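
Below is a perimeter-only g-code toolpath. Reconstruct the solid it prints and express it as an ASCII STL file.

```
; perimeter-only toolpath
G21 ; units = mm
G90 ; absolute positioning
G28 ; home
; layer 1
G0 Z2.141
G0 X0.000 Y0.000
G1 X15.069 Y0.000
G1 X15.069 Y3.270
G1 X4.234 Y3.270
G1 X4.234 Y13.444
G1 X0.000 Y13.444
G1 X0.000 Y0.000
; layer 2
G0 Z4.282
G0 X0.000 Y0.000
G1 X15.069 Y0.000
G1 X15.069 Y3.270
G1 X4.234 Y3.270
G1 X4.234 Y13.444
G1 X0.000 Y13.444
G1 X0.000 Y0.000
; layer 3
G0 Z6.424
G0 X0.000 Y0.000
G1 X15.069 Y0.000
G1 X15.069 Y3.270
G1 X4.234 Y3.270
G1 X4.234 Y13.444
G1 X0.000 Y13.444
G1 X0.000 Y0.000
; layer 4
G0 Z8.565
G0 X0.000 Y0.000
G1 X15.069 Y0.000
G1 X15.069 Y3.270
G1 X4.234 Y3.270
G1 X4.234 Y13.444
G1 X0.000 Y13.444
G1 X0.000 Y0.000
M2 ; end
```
solid part
  facet normal 0.0000 0.0000 -1.0000
    outer loop
      vertex 15.069 3.270 0.000
      vertex 15.069 0.000 0.000
      vertex 0.000 0.000 0.000
    endloop
  endfacet
  facet normal 0.0000 0.0000 -1.0000
    outer loop
      vertex 4.234 3.270 0.000
      vertex 15.069 3.270 0.000
      vertex 0.000 0.000 0.000
    endloop
  endfacet
  facet normal 0.0000 0.0000 -1.0000
    outer loop
      vertex 4.234 13.444 0.000
      vertex 4.234 3.270 0.000
      vertex 0.000 0.000 0.000
    endloop
  endfacet
  facet normal 0.0000 0.0000 -1.0000
    outer loop
      vertex 0.000 13.444 0.000
      vertex 4.234 13.444 0.000
      vertex 0.000 0.000 0.000
    endloop
  endfacet
  facet normal 0.0000 0.0000 1.0000
    outer loop
      vertex 0.000 0.000 8.565
      vertex 15.069 0.000 8.565
      vertex 15.069 3.270 8.565
    endloop
  endfacet
  facet normal 0.0000 0.0000 1.0000
    outer loop
      vertex 0.000 0.000 8.565
      vertex 15.069 3.270 8.565
      vertex 4.234 3.270 8.565
    endloop
  endfacet
  facet normal 0.0000 0.0000 1.0000
    outer loop
      vertex 0.000 0.000 8.565
      vertex 4.234 3.270 8.565
      vertex 4.234 13.444 8.565
    endloop
  endfacet
  facet normal 0.0000 0.0000 1.0000
    outer loop
      vertex 0.000 0.000 8.565
      vertex 4.234 13.444 8.565
      vertex 0.000 13.444 8.565
    endloop
  endfacet
  facet normal 0.0000 -1.0000 0.0000
    outer loop
      vertex 0.000 0.000 0.000
      vertex 15.069 0.000 0.000
      vertex 15.069 0.000 8.565
    endloop
  endfacet
  facet normal 0.0000 -1.0000 0.0000
    outer loop
      vertex 0.000 0.000 0.000
      vertex 15.069 0.000 8.565
      vertex 0.000 0.000 8.565
    endloop
  endfacet
  facet normal 1.0000 0.0000 0.0000
    outer loop
      vertex 15.069 0.000 0.000
      vertex 15.069 3.270 0.000
      vertex 15.069 3.270 8.565
    endloop
  endfacet
  facet normal 1.0000 0.0000 0.0000
    outer loop
      vertex 15.069 0.000 0.000
      vertex 15.069 3.270 8.565
      vertex 15.069 0.000 8.565
    endloop
  endfacet
  facet normal 0.0000 1.0000 0.0000
    outer loop
      vertex 15.069 3.270 0.000
      vertex 4.234 3.270 0.000
      vertex 4.234 3.270 8.565
    endloop
  endfacet
  facet normal 0.0000 1.0000 0.0000
    outer loop
      vertex 15.069 3.270 0.000
      vertex 4.234 3.270 8.565
      vertex 15.069 3.270 8.565
    endloop
  endfacet
  facet normal 1.0000 0.0000 0.0000
    outer loop
      vertex 4.234 3.270 0.000
      vertex 4.234 13.444 0.000
      vertex 4.234 13.444 8.565
    endloop
  endfacet
  facet normal 1.0000 0.0000 0.0000
    outer loop
      vertex 4.234 3.270 0.000
      vertex 4.234 13.444 8.565
      vertex 4.234 3.270 8.565
    endloop
  endfacet
  facet normal 0.0000 1.0000 0.0000
    outer loop
      vertex 4.234 13.444 0.000
      vertex 0.000 13.444 0.000
      vertex 0.000 13.444 8.565
    endloop
  endfacet
  facet normal 0.0000 1.0000 0.0000
    outer loop
      vertex 4.234 13.444 0.000
      vertex 0.000 13.444 8.565
      vertex 4.234 13.444 8.565
    endloop
  endfacet
  facet normal -1.0000 0.0000 0.0000
    outer loop
      vertex 0.000 13.444 0.000
      vertex 0.000 0.000 0.000
      vertex 0.000 0.000 8.565
    endloop
  endfacet
  facet normal -1.0000 0.0000 0.0000
    outer loop
      vertex 0.000 13.444 0.000
      vertex 0.000 0.000 8.565
      vertex 0.000 13.444 8.565
    endloop
  endfacet
endsolid part

The G0 Z moves step by Δz≈2.141 mm. Every layer's G1 loop is the same polygon, so the solid is a straight extrusion of it from z=0 to z≈8.56. Closing with flat bottom and top caps and triangulating gives 20 facets — an L-shaped prism: outer 15.1 × 13.4 mm, arm thicknesses ≈ 3.27 mm (horizontal) and 4.23 mm (vertical), extruded 8.56 mm in z.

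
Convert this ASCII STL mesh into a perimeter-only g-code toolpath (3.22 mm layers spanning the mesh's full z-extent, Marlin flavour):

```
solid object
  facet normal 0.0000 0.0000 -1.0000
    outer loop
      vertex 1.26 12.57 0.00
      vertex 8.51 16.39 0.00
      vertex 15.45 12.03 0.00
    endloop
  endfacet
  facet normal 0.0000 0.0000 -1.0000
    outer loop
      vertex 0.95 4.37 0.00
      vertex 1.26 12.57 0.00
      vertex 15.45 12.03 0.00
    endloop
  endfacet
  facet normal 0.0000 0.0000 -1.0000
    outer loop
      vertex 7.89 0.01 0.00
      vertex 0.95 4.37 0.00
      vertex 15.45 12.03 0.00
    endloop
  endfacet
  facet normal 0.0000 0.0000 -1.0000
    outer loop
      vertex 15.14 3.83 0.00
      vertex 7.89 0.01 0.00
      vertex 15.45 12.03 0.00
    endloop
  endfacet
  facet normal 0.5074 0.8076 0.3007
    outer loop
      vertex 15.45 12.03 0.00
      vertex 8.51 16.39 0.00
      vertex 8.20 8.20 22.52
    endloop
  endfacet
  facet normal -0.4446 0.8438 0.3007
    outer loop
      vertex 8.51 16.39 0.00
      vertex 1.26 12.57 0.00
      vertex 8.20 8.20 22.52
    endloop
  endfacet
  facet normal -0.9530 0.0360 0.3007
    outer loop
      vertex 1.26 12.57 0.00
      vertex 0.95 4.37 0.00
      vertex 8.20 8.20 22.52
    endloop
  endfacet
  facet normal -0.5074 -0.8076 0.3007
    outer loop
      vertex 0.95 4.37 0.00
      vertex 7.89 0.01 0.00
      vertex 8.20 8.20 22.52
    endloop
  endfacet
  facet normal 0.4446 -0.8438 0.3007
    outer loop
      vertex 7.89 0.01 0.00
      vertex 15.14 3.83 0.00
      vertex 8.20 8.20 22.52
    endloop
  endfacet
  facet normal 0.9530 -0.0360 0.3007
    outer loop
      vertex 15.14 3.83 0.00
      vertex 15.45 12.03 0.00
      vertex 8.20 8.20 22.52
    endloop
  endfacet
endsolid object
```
; perimeter-only toolpath
G21 ; units = mm
G90 ; absolute positioning
G28 ; home
; layer 1
G0 Z3.22
G0 X14.41 Y11.48
G1 X8.47 Y15.22
G1 X2.25 Y11.95
G1 X1.99 Y4.92
G1 X7.93 Y1.18
G1 X14.15 Y4.45
G1 X14.41 Y11.48
; layer 2
G0 Z6.43
G0 X13.38 Y10.94
G1 X8.42 Y14.05
G1 X3.24 Y11.32
G1 X3.02 Y5.46
G1 X7.98 Y2.35
G1 X13.16 Y5.08
G1 X13.38 Y10.94
; layer 3
G0 Z9.65
G0 X12.34 Y10.39
G1 X8.38 Y12.88
G1 X4.23 Y10.70
G1 X4.06 Y6.01
G1 X8.02 Y3.52
G1 X12.17 Y5.70
G1 X12.34 Y10.39
; layer 4
G0 Z12.87
G0 X11.31 Y9.84
G1 X8.33 Y11.71
G1 X5.23 Y10.07
G1 X5.09 Y6.56
G1 X8.07 Y4.69
G1 X11.17 Y6.33
G1 X11.31 Y9.84
; layer 5
G0 Z16.09
G0 X10.27 Y9.29
G1 X8.29 Y10.54
G1 X6.22 Y9.45
G1 X6.13 Y7.11
G1 X8.11 Y5.86
G1 X10.18 Y6.95
G1 X10.27 Y9.29
; layer 6
G0 Z19.30
G0 X9.24 Y8.75
G1 X8.24 Y9.37
G1 X7.21 Y8.82
G1 X7.16 Y7.65
G1 X8.16 Y7.03
G1 X9.19 Y7.58
G1 X9.24 Y8.75
M2 ; end

The solid is a regular 6-sided pyramid, base circumscribed radius ≈ 8.2 mm, apex at z ≈ 22.5 mm. Slicing at Δz = 3.22 mm — 7 equal slices spanning the solid's height, so layer i sits at z = i·h/7 — gives 6 non-empty perimeters. Each is a 6-segment closed polygon; G0 lifts to the layer z and rapids to the start vertex, then G1 traces the edges. The cross-section shrinks linearly with z (the slice at the apex is degenerate and omitted).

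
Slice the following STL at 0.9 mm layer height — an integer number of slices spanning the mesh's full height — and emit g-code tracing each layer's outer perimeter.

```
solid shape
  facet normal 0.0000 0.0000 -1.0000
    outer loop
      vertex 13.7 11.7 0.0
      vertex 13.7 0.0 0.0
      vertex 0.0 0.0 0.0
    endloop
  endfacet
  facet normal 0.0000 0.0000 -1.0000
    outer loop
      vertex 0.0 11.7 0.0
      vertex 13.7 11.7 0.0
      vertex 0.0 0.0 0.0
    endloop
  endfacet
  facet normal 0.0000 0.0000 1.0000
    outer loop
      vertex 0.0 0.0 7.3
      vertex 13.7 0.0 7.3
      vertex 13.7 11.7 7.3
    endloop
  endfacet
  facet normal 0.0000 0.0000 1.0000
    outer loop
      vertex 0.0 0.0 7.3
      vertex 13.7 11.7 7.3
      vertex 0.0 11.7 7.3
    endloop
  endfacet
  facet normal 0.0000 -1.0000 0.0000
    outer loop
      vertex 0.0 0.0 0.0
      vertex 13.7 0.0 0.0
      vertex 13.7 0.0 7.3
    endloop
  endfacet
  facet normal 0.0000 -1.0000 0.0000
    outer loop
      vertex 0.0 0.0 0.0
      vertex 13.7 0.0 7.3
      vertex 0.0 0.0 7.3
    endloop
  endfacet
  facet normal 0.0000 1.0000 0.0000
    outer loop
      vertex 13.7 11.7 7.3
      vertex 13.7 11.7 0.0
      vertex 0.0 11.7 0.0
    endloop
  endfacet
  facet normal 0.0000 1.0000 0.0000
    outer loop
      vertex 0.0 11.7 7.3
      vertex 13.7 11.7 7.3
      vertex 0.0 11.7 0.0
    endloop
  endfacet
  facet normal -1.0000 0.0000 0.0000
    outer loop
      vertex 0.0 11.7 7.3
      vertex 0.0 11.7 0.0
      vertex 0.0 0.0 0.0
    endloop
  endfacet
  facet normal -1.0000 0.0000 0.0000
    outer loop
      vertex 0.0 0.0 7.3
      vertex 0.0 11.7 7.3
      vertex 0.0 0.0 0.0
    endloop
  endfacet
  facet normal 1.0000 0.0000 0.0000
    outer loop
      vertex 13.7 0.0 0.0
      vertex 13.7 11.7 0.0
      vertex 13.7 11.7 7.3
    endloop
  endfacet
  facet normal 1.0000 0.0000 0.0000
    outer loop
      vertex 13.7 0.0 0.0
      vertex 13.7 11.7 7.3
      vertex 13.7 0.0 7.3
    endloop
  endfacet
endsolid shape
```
; perimeter-only toolpath
G21 ; units = mm
G90 ; absolute positioning
G28 ; home
; layer 1
G0 Z0.9
G0 X0.0 Y0.0
G1 X13.7 Y0.0
G1 X13.7 Y11.7
G1 X0.0 Y11.7
G1 X0.0 Y0.0
; layer 2
G0 Z1.8
G0 X0.0 Y0.0
G1 X13.7 Y0.0
G1 X13.7 Y11.7
G1 X0.0 Y11.7
G1 X0.0 Y0.0
; layer 3
G0 Z2.7
G0 X0.0 Y0.0
G1 X13.7 Y0.0
G1 X13.7 Y11.7
G1 X0.0 Y11.7
G1 X0.0 Y0.0
; layer 4
G0 Z3.6
G0 X0.0 Y0.0
G1 X13.7 Y0.0
G1 X13.7 Y11.7
G1 X0.0 Y11.7
G1 X0.0 Y0.0
; layer 5
G0 Z4.6
G0 X0.0 Y0.0
G1 X13.7 Y0.0
G1 X13.7 Y11.7
G1 X0.0 Y11.7
G1 X0.0 Y0.0
; layer 6
G0 Z5.5
G0 X0.0 Y0.0
G1 X13.7 Y0.0
G1 X13.7 Y11.7
G1 X0.0 Y11.7
G1 X0.0 Y0.0
; layer 7
G0 Z6.4
G0 X0.0 Y0.0
G1 X13.7 Y0.0
G1 X13.7 Y11.7
G1 X0.0 Y11.7
G1 X0.0 Y0.0
; layer 8
G0 Z7.3
G0 X0.0 Y0.0
G1 X13.7 Y0.0
G1 X13.7 Y11.7
G1 X0.0 Y11.7
G1 X0.0 Y0.0
M2 ; end

The solid is a rectangular box, roughly 13.7 × 11.7 mm footprint and 7.3 mm tall. Slicing at Δz = 0.9 mm — 8 equal slices spanning the solid's height, so layer i sits at z = i·h/8 — gives 8 non-empty perimeters. Each is a 4-segment closed polygon; G0 lifts to the layer z and rapids to the start vertex, then G1 traces the edges.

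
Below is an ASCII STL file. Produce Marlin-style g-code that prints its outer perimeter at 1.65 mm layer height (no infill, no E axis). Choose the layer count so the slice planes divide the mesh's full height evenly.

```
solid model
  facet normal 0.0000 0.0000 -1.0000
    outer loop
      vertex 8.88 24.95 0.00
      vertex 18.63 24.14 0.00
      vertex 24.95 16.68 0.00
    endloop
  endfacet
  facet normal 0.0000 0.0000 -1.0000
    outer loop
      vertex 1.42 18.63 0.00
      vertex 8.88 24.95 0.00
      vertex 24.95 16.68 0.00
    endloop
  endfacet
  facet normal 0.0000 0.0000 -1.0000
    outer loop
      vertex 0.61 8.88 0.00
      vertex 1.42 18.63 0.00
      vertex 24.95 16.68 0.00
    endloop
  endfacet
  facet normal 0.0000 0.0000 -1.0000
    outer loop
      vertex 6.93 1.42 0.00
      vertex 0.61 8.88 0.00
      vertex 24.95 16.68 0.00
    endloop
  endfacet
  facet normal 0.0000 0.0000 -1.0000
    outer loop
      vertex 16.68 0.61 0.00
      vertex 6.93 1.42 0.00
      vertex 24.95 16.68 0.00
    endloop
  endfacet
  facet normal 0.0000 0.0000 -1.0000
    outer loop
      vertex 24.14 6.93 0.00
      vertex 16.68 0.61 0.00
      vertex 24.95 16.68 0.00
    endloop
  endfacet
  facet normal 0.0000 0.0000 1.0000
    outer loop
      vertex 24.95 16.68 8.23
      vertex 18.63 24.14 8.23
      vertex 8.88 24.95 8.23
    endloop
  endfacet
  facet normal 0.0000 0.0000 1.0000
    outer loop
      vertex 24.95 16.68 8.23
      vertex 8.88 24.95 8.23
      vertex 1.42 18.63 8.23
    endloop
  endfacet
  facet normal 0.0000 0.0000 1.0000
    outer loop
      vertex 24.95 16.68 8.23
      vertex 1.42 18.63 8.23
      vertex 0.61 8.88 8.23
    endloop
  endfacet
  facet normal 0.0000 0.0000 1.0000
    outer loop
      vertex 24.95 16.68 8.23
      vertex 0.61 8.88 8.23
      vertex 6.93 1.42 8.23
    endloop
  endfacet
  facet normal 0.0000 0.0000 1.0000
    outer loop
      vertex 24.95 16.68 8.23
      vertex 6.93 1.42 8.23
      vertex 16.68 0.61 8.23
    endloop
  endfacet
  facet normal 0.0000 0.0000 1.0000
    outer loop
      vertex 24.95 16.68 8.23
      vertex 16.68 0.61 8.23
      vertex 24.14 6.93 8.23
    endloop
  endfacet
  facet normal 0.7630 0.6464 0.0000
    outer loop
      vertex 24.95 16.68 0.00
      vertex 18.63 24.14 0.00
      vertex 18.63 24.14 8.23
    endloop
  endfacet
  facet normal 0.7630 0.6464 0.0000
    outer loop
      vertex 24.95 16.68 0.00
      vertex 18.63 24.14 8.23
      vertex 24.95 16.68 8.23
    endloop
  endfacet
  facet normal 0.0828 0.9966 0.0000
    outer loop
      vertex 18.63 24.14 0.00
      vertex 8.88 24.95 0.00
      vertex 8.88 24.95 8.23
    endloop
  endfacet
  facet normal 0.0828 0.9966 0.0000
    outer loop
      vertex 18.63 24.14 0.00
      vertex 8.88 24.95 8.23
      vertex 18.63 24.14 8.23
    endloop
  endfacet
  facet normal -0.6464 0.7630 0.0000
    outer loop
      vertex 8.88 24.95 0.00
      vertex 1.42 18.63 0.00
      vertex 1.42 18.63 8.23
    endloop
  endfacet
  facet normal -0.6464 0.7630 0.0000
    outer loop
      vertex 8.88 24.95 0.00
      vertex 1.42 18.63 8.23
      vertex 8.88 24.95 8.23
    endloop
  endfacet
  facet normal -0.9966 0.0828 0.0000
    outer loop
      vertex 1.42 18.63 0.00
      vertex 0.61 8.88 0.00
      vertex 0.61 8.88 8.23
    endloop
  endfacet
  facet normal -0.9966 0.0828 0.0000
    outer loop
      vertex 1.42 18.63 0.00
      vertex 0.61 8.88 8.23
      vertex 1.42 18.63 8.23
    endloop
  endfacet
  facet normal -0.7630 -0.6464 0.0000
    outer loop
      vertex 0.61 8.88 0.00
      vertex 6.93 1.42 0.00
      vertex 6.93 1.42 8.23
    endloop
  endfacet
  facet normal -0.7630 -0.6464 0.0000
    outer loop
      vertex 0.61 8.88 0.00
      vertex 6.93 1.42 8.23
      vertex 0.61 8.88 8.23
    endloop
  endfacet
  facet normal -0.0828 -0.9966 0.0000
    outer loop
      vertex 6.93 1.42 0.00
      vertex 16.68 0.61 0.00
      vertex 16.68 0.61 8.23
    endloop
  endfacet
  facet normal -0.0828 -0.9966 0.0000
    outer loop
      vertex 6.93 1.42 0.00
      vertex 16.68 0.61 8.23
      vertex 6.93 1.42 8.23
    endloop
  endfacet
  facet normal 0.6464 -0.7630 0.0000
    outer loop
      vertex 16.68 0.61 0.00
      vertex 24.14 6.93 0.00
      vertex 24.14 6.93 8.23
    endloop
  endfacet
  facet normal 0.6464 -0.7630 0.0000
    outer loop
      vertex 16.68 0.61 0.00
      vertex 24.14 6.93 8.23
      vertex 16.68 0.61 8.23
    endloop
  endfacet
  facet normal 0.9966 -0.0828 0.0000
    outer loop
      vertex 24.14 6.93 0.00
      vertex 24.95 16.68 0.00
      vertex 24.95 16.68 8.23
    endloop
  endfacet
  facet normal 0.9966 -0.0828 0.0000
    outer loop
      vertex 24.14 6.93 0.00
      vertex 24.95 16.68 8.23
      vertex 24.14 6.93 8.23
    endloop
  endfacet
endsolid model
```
; perimeter-only toolpath
G21 ; units = mm
G90 ; absolute positioning
G28 ; home
; layer 1
G0 Z1.65
G0 X24.95 Y16.68
G1 X18.63 Y24.14
G1 X8.88 Y24.95
G1 X1.42 Y18.63
G1 X0.61 Y8.88
G1 X6.93 Y1.42
G1 X16.68 Y0.61
G1 X24.14 Y6.93
G1 X24.95 Y16.68
; layer 2
G0 Z3.29
G0 X24.95 Y16.68
G1 X18.63 Y24.14
G1 X8.88 Y24.95
G1 X1.42 Y18.63
G1 X0.61 Y8.88
G1 X6.93 Y1.42
G1 X16.68 Y0.61
G1 X24.14 Y6.93
G1 X24.95 Y16.68
; layer 3
G0 Z4.94
G0 X24.95 Y16.68
G1 X18.63 Y24.14
G1 X8.88 Y24.95
G1 X1.42 Y18.63
G1 X0.61 Y8.88
G1 X6.93 Y1.42
G1 X16.68 Y0.61
G1 X24.14 Y6.93
G1 X24.95 Y16.68
; layer 4
G0 Z6.58
G0 X24.95 Y16.68
G1 X18.63 Y24.14
G1 X8.88 Y24.95
G1 X1.42 Y18.63
G1 X0.61 Y8.88
G1 X6.93 Y1.42
G1 X16.68 Y0.61
G1 X24.14 Y6.93
G1 X24.95 Y16.68
; layer 5
G0 Z8.23
G0 X24.95 Y16.68
G1 X18.63 Y24.14
G1 X8.88 Y24.95
G1 X1.42 Y18.63
G1 X0.61 Y8.88
G1 X6.93 Y1.42
G1 X16.68 Y0.61
G1 X24.14 Y6.93
G1 X24.95 Y16.68
M2 ; end

The solid is a regular 8-sided prism (a cylinder approximated with 8 flat sides), circumscribed radius ≈ 12.8 mm, height ≈ 8.23 mm. Slicing at Δz = 1.65 mm — 5 equal slices spanning the solid's height, so layer i sits at z = i·h/5 — gives 5 non-empty perimeters. Each is a 8-segment closed polygon; G0 lifts to the layer z and rapids to the start vertex, then G1 traces the edges.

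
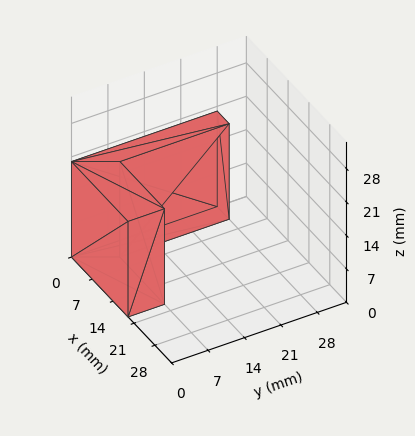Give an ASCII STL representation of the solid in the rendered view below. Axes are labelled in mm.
Reading the render: the shape is an L-shaped prism: outer 19 × 28 mm, arm thicknesses ≈ 7 mm (horizontal) and 4 mm (vertical), extruded 20 mm in z (dimensions read to the nearest mm from the axis ticks). For the STL, each face is triangulated and given an outward normal.

solid part
  facet normal 0.0000 0.0000 -1.0000
    outer loop
      vertex 19.0 7.0 0.0
      vertex 19.0 0.0 0.0
      vertex 0.0 0.0 0.0
    endloop
  endfacet
  facet normal 0.0000 0.0000 -1.0000
    outer loop
      vertex 4.0 7.0 0.0
      vertex 19.0 7.0 0.0
      vertex 0.0 0.0 0.0
    endloop
  endfacet
  facet normal 0.0000 0.0000 -1.0000
    outer loop
      vertex 4.0 28.0 0.0
      vertex 4.0 7.0 0.0
      vertex 0.0 0.0 0.0
    endloop
  endfacet
  facet normal 0.0000 0.0000 -1.0000
    outer loop
      vertex 0.0 28.0 0.0
      vertex 4.0 28.0 0.0
      vertex 0.0 0.0 0.0
    endloop
  endfacet
  facet normal 0.0000 0.0000 1.0000
    outer loop
      vertex 0.0 0.0 20.0
      vertex 19.0 0.0 20.0
      vertex 19.0 7.0 20.0
    endloop
  endfacet
  facet normal 0.0000 0.0000 1.0000
    outer loop
      vertex 0.0 0.0 20.0
      vertex 19.0 7.0 20.0
      vertex 4.0 7.0 20.0
    endloop
  endfacet
  facet normal 0.0000 0.0000 1.0000
    outer loop
      vertex 0.0 0.0 20.0
      vertex 4.0 7.0 20.0
      vertex 4.0 28.0 20.0
    endloop
  endfacet
  facet normal 0.0000 0.0000 1.0000
    outer loop
      vertex 0.0 0.0 20.0
      vertex 4.0 28.0 20.0
      vertex 0.0 28.0 20.0
    endloop
  endfacet
  facet normal 0.0000 -1.0000 0.0000
    outer loop
      vertex 0.0 0.0 0.0
      vertex 19.0 0.0 0.0
      vertex 19.0 0.0 20.0
    endloop
  endfacet
  facet normal 0.0000 -1.0000 0.0000
    outer loop
      vertex 0.0 0.0 0.0
      vertex 19.0 0.0 20.0
      vertex 0.0 0.0 20.0
    endloop
  endfacet
  facet normal 1.0000 0.0000 0.0000
    outer loop
      vertex 19.0 0.0 0.0
      vertex 19.0 7.0 0.0
      vertex 19.0 7.0 20.0
    endloop
  endfacet
  facet normal 1.0000 0.0000 0.0000
    outer loop
      vertex 19.0 0.0 0.0
      vertex 19.0 7.0 20.0
      vertex 19.0 0.0 20.0
    endloop
  endfacet
  facet normal 0.0000 1.0000 0.0000
    outer loop
      vertex 19.0 7.0 0.0
      vertex 4.0 7.0 0.0
      vertex 4.0 7.0 20.0
    endloop
  endfacet
  facet normal 0.0000 1.0000 0.0000
    outer loop
      vertex 19.0 7.0 0.0
      vertex 4.0 7.0 20.0
      vertex 19.0 7.0 20.0
    endloop
  endfacet
  facet normal 1.0000 0.0000 0.0000
    outer loop
      vertex 4.0 7.0 0.0
      vertex 4.0 28.0 0.0
      vertex 4.0 28.0 20.0
    endloop
  endfacet
  facet normal 1.0000 0.0000 0.0000
    outer loop
      vertex 4.0 7.0 0.0
      vertex 4.0 28.0 20.0
      vertex 4.0 7.0 20.0
    endloop
  endfacet
  facet normal 0.0000 1.0000 0.0000
    outer loop
      vertex 4.0 28.0 0.0
      vertex 0.0 28.0 0.0
      vertex 0.0 28.0 20.0
    endloop
  endfacet
  facet normal 0.0000 1.0000 0.0000
    outer loop
      vertex 4.0 28.0 0.0
      vertex 0.0 28.0 20.0
      vertex 4.0 28.0 20.0
    endloop
  endfacet
  facet normal -1.0000 0.0000 0.0000
    outer loop
      vertex 0.0 28.0 0.0
      vertex 0.0 0.0 0.0
      vertex 0.0 0.0 20.0
    endloop
  endfacet
  facet normal -1.0000 0.0000 0.0000
    outer loop
      vertex 0.0 28.0 0.0
      vertex 0.0 0.0 20.0
      vertex 0.0 28.0 20.0
    endloop
  endfacet
endsolid part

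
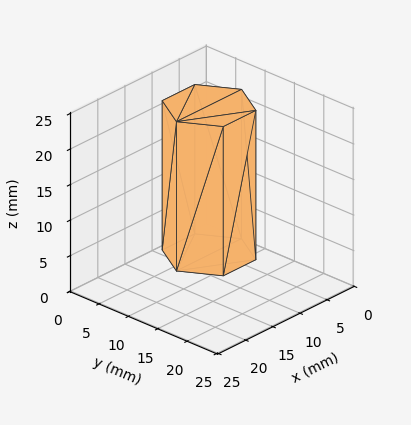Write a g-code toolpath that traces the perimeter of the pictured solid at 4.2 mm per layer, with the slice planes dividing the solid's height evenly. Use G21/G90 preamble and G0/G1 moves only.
Reading the render: the shape is a regular 6-sided prism (a cylinder approximated with 6 flat sides), circumscribed radius ≈ 6 mm, height ≈ 21 mm (dimensions read to the nearest mm from the axis ticks). For the g-code, the solid's height is divided into equal slices at the stated Δz and each level perimeter traced with G1 moves after a G0 lift.

; perimeter-only toolpath
G21 ; units = mm
G90 ; absolute positioning
G28 ; home
; layer 1
G0 Z4.2
G0 X12.0 Y6.0
G1 X9.0 Y11.2
G1 X3.0 Y11.2
G1 X0.0 Y6.0
G1 X3.0 Y0.8
G1 X9.0 Y0.8
G1 X12.0 Y6.0
; layer 2
G0 Z8.4
G0 X12.0 Y6.0
G1 X9.0 Y11.2
G1 X3.0 Y11.2
G1 X0.0 Y6.0
G1 X3.0 Y0.8
G1 X9.0 Y0.8
G1 X12.0 Y6.0
; layer 3
G0 Z12.6
G0 X12.0 Y6.0
G1 X9.0 Y11.2
G1 X3.0 Y11.2
G1 X0.0 Y6.0
G1 X3.0 Y0.8
G1 X9.0 Y0.8
G1 X12.0 Y6.0
; layer 4
G0 Z16.8
G0 X12.0 Y6.0
G1 X9.0 Y11.2
G1 X3.0 Y11.2
G1 X0.0 Y6.0
G1 X3.0 Y0.8
G1 X9.0 Y0.8
G1 X12.0 Y6.0
; layer 5
G0 Z21.0
G0 X12.0 Y6.0
G1 X9.0 Y11.2
G1 X3.0 Y11.2
G1 X0.0 Y6.0
G1 X3.0 Y0.8
G1 X9.0 Y0.8
G1 X12.0 Y6.0
M2 ; end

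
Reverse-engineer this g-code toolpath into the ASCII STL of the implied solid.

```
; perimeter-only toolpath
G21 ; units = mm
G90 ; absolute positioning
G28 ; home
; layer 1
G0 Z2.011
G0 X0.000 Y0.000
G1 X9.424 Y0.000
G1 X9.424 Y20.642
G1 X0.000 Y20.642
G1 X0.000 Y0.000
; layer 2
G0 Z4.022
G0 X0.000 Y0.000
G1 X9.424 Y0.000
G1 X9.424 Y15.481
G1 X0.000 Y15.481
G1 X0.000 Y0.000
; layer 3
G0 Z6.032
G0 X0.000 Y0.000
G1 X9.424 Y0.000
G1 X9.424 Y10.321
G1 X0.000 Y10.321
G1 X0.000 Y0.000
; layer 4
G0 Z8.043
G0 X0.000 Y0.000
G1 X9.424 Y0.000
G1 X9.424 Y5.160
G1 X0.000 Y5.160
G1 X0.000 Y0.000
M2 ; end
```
solid part
  facet normal 0.0000 0.0000 -1.0000
    outer loop
      vertex 9.424 25.802 0.000
      vertex 9.424 0.000 0.000
      vertex 0.000 0.000 0.000
    endloop
  endfacet
  facet normal 0.0000 0.0000 -1.0000
    outer loop
      vertex 0.000 25.802 0.000
      vertex 9.424 25.802 0.000
      vertex 0.000 0.000 0.000
    endloop
  endfacet
  facet normal 0.0000 -1.0000 0.0000
    outer loop
      vertex 0.000 0.000 0.000
      vertex 9.424 0.000 0.000
      vertex 9.424 0.000 10.054
    endloop
  endfacet
  facet normal 0.0000 -1.0000 0.0000
    outer loop
      vertex 0.000 0.000 0.000
      vertex 9.424 0.000 10.054
      vertex 0.000 0.000 10.054
    endloop
  endfacet
  facet normal 0.0000 0.3631 0.9318
    outer loop
      vertex 0.000 0.000 10.054
      vertex 9.424 0.000 10.054
      vertex 9.424 25.802 0.000
    endloop
  endfacet
  facet normal 0.0000 0.3631 0.9318
    outer loop
      vertex 0.000 0.000 10.054
      vertex 9.424 25.802 0.000
      vertex 0.000 25.802 0.000
    endloop
  endfacet
  facet normal -1.0000 0.0000 0.0000
    outer loop
      vertex 0.000 0.000 10.054
      vertex 0.000 25.802 0.000
      vertex 0.000 0.000 0.000
    endloop
  endfacet
  facet normal 1.0000 0.0000 0.0000
    outer loop
      vertex 9.424 0.000 0.000
      vertex 9.424 25.802 0.000
      vertex 9.424 0.000 10.054
    endloop
  endfacet
endsolid part

The G0 Z moves step by Δz≈2.011 mm. The G1 loops shrink linearly with z, so the solid tapers from its base footprint up to z≈10.1. Closing with a flat bottom cap and the tapered top and triangulating gives 8 facets — a wedge (ramp): 9.42 × 25.8 mm base, rising to 10.1 mm along the y=0 edge and sloping linearly to z=0 at y=25.8.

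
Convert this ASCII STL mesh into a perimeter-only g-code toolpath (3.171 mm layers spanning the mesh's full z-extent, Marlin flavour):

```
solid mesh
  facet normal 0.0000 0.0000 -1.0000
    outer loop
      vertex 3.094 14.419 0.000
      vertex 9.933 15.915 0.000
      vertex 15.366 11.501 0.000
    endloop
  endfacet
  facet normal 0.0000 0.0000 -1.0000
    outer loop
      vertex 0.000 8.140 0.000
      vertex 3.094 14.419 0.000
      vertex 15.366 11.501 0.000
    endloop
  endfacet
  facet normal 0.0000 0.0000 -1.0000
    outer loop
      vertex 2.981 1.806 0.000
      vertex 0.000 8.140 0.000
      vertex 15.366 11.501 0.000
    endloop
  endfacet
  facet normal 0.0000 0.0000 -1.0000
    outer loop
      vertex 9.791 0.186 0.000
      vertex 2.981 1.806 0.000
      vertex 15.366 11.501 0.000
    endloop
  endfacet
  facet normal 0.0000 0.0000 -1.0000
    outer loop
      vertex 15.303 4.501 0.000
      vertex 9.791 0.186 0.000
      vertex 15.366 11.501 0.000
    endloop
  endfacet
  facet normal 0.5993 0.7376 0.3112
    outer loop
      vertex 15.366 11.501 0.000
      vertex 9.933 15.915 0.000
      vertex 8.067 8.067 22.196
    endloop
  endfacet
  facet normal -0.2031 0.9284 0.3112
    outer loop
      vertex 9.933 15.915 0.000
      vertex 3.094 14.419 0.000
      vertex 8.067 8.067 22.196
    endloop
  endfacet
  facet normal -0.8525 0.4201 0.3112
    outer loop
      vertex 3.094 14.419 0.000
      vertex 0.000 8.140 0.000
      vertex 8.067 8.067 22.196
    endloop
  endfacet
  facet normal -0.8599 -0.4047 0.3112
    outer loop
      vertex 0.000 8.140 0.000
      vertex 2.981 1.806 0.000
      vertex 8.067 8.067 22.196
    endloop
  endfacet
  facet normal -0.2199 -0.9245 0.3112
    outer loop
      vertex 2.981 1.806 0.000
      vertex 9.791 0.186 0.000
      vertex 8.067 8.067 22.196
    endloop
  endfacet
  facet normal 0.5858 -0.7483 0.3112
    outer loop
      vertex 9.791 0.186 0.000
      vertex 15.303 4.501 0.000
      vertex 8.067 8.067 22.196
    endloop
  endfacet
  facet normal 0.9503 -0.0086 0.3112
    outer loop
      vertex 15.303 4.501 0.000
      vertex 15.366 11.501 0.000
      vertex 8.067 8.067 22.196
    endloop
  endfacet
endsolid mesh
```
; perimeter-only toolpath
G21 ; units = mm
G90 ; absolute positioning
G28 ; home
; layer 1
G0 Z3.171
G0 X14.323 Y11.010
G1 X9.666 Y14.794
G1 X3.804 Y13.512
G1 X1.152 Y8.130
G1 X3.708 Y2.700
G1 X9.545 Y1.312
G1 X14.269 Y5.010
G1 X14.323 Y11.010
; layer 2
G0 Z6.342
G0 X13.281 Y10.520
G1 X9.400 Y13.673
G1 X4.515 Y12.604
G1 X2.305 Y8.119
G1 X4.434 Y3.595
G1 X9.298 Y2.438
G1 X13.236 Y5.520
G1 X13.281 Y10.520
; layer 3
G0 Z9.513
G0 X12.238 Y10.029
G1 X9.133 Y12.552
G1 X5.225 Y11.697
G1 X3.457 Y8.109
G1 X5.161 Y4.489
G1 X9.052 Y3.564
G1 X12.202 Y6.029
G1 X12.238 Y10.029
; layer 4
G0 Z12.683
G0 X11.195 Y9.539
G1 X8.867 Y11.430
G1 X5.936 Y10.789
G1 X4.610 Y8.098
G1 X5.887 Y5.384
G1 X8.806 Y4.689
G1 X11.168 Y6.539
G1 X11.195 Y9.539
; layer 5
G0 Z15.854
G0 X10.152 Y9.048
G1 X8.600 Y10.309
G1 X6.646 Y9.882
G1 X5.762 Y8.088
G1 X6.614 Y6.278
G1 X8.560 Y5.815
G1 X10.134 Y7.048
G1 X10.152 Y9.048
; layer 6
G0 Z19.025
G0 X9.110 Y8.558
G1 X8.334 Y9.188
G1 X7.357 Y8.974
G1 X6.915 Y8.077
G1 X7.340 Y7.173
G1 X8.313 Y6.941
G1 X9.101 Y7.558
G1 X9.110 Y8.558
M2 ; end

The solid is a regular 7-sided pyramid, base circumscribed radius ≈ 8.07 mm, apex at z ≈ 22.2 mm. Slicing at Δz = 3.171 mm — 7 equal slices spanning the solid's height, so layer i sits at z = i·h/7 — gives 6 non-empty perimeters. Each is a 7-segment closed polygon; G0 lifts to the layer z and rapids to the start vertex, then G1 traces the edges. The cross-section shrinks linearly with z (the slice at the apex is degenerate and omitted).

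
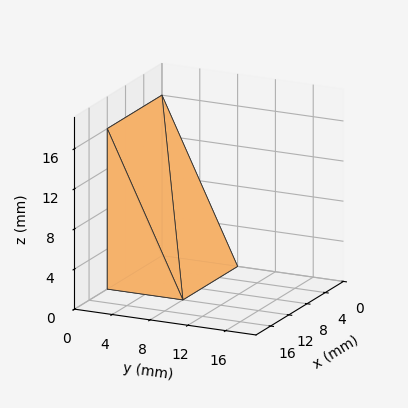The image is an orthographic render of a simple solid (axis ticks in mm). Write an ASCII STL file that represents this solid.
Reading the render: the shape is a wedge (ramp): 12 × 8 mm base, rising to 16 mm along the y=0 edge and sloping linearly to z=0 at y=8 (dimensions read to the nearest mm from the axis ticks). For the STL, each face is triangulated and given an outward normal.

solid part
  facet normal 0.0000 0.0000 -1.0000
    outer loop
      vertex 12.00 8.00 0.00
      vertex 12.00 0.00 0.00
      vertex 0.00 0.00 0.00
    endloop
  endfacet
  facet normal 0.0000 0.0000 -1.0000
    outer loop
      vertex 0.00 8.00 0.00
      vertex 12.00 8.00 0.00
      vertex 0.00 0.00 0.00
    endloop
  endfacet
  facet normal 0.0000 -1.0000 0.0000
    outer loop
      vertex 0.00 0.00 0.00
      vertex 12.00 0.00 0.00
      vertex 12.00 0.00 16.00
    endloop
  endfacet
  facet normal 0.0000 -1.0000 0.0000
    outer loop
      vertex 0.00 0.00 0.00
      vertex 12.00 0.00 16.00
      vertex 0.00 0.00 16.00
    endloop
  endfacet
  facet normal 0.0000 0.8944 0.4472
    outer loop
      vertex 0.00 0.00 16.00
      vertex 12.00 0.00 16.00
      vertex 12.00 8.00 0.00
    endloop
  endfacet
  facet normal 0.0000 0.8944 0.4472
    outer loop
      vertex 0.00 0.00 16.00
      vertex 12.00 8.00 0.00
      vertex 0.00 8.00 0.00
    endloop
  endfacet
  facet normal -1.0000 0.0000 0.0000
    outer loop
      vertex 0.00 0.00 16.00
      vertex 0.00 8.00 0.00
      vertex 0.00 0.00 0.00
    endloop
  endfacet
  facet normal 1.0000 0.0000 0.0000
    outer loop
      vertex 12.00 0.00 0.00
      vertex 12.00 8.00 0.00
      vertex 12.00 0.00 16.00
    endloop
  endfacet
endsolid part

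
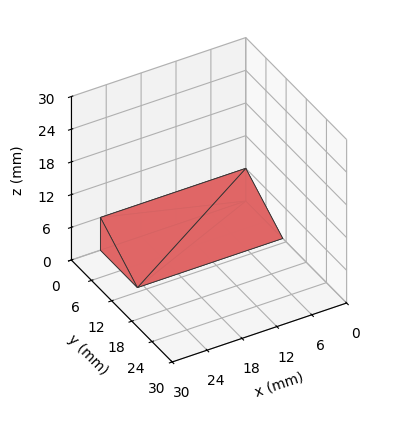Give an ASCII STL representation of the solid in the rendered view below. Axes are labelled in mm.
Reading the render: the shape is a wedge (ramp): 25 × 11 mm base, rising to 6 mm along the y=0 edge and sloping linearly to z=0 at y=11 (dimensions read to the nearest mm from the axis ticks). For the STL, each face is triangulated and given an outward normal.

solid part
  facet normal 0.0000 0.0000 -1.0000
    outer loop
      vertex 25.0 11.0 0.0
      vertex 25.0 0.0 0.0
      vertex 0.0 0.0 0.0
    endloop
  endfacet
  facet normal 0.0000 0.0000 -1.0000
    outer loop
      vertex 0.0 11.0 0.0
      vertex 25.0 11.0 0.0
      vertex 0.0 0.0 0.0
    endloop
  endfacet
  facet normal 0.0000 -1.0000 0.0000
    outer loop
      vertex 0.0 0.0 0.0
      vertex 25.0 0.0 0.0
      vertex 25.0 0.0 6.0
    endloop
  endfacet
  facet normal 0.0000 -1.0000 0.0000
    outer loop
      vertex 0.0 0.0 0.0
      vertex 25.0 0.0 6.0
      vertex 0.0 0.0 6.0
    endloop
  endfacet
  facet normal 0.0000 0.4789 0.8779
    outer loop
      vertex 0.0 0.0 6.0
      vertex 25.0 0.0 6.0
      vertex 25.0 11.0 0.0
    endloop
  endfacet
  facet normal 0.0000 0.4789 0.8779
    outer loop
      vertex 0.0 0.0 6.0
      vertex 25.0 11.0 0.0
      vertex 0.0 11.0 0.0
    endloop
  endfacet
  facet normal -1.0000 0.0000 0.0000
    outer loop
      vertex 0.0 0.0 6.0
      vertex 0.0 11.0 0.0
      vertex 0.0 0.0 0.0
    endloop
  endfacet
  facet normal 1.0000 0.0000 0.0000
    outer loop
      vertex 25.0 0.0 0.0
      vertex 25.0 11.0 0.0
      vertex 25.0 0.0 6.0
    endloop
  endfacet
endsolid part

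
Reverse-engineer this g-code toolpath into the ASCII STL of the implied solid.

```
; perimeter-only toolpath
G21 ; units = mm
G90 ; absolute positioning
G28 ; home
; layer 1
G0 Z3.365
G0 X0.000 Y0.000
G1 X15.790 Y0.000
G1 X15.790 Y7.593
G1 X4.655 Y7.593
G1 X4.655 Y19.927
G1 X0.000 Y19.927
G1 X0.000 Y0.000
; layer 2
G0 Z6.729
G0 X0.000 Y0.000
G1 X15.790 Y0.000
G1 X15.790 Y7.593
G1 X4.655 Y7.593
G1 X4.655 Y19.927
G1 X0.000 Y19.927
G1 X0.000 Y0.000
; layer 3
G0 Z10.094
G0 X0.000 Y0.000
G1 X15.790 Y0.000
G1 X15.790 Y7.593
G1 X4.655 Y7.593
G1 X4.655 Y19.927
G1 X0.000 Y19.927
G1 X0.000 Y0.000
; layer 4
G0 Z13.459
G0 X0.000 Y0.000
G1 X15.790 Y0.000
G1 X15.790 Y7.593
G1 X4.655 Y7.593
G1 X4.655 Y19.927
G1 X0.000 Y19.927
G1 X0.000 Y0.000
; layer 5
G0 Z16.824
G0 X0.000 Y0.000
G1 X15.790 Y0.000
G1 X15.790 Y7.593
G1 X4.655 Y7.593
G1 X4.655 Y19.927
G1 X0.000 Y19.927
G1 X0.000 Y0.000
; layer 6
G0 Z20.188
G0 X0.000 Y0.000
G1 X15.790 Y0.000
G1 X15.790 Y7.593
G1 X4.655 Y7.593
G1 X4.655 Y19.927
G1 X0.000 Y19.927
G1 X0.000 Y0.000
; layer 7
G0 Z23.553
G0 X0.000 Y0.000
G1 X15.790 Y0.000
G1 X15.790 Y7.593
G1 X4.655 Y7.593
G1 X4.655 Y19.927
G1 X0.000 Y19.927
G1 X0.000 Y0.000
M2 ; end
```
solid part
  facet normal 0.0000 0.0000 -1.0000
    outer loop
      vertex 15.790 7.593 0.000
      vertex 15.790 0.000 0.000
      vertex 0.000 0.000 0.000
    endloop
  endfacet
  facet normal 0.0000 0.0000 -1.0000
    outer loop
      vertex 4.655 7.593 0.000
      vertex 15.790 7.593 0.000
      vertex 0.000 0.000 0.000
    endloop
  endfacet
  facet normal 0.0000 0.0000 -1.0000
    outer loop
      vertex 4.655 19.927 0.000
      vertex 4.655 7.593 0.000
      vertex 0.000 0.000 0.000
    endloop
  endfacet
  facet normal 0.0000 0.0000 -1.0000
    outer loop
      vertex 0.000 19.927 0.000
      vertex 4.655 19.927 0.000
      vertex 0.000 0.000 0.000
    endloop
  endfacet
  facet normal 0.0000 0.0000 1.0000
    outer loop
      vertex 0.000 0.000 23.553
      vertex 15.790 0.000 23.553
      vertex 15.790 7.593 23.553
    endloop
  endfacet
  facet normal 0.0000 0.0000 1.0000
    outer loop
      vertex 0.000 0.000 23.553
      vertex 15.790 7.593 23.553
      vertex 4.655 7.593 23.553
    endloop
  endfacet
  facet normal 0.0000 0.0000 1.0000
    outer loop
      vertex 0.000 0.000 23.553
      vertex 4.655 7.593 23.553
      vertex 4.655 19.927 23.553
    endloop
  endfacet
  facet normal 0.0000 0.0000 1.0000
    outer loop
      vertex 0.000 0.000 23.553
      vertex 4.655 19.927 23.553
      vertex 0.000 19.927 23.553
    endloop
  endfacet
  facet normal 0.0000 -1.0000 0.0000
    outer loop
      vertex 0.000 0.000 0.000
      vertex 15.790 0.000 0.000
      vertex 15.790 0.000 23.553
    endloop
  endfacet
  facet normal 0.0000 -1.0000 0.0000
    outer loop
      vertex 0.000 0.000 0.000
      vertex 15.790 0.000 23.553
      vertex 0.000 0.000 23.553
    endloop
  endfacet
  facet normal 1.0000 0.0000 0.0000
    outer loop
      vertex 15.790 0.000 0.000
      vertex 15.790 7.593 0.000
      vertex 15.790 7.593 23.553
    endloop
  endfacet
  facet normal 1.0000 0.0000 0.0000
    outer loop
      vertex 15.790 0.000 0.000
      vertex 15.790 7.593 23.553
      vertex 15.790 0.000 23.553
    endloop
  endfacet
  facet normal 0.0000 1.0000 0.0000
    outer loop
      vertex 15.790 7.593 0.000
      vertex 4.655 7.593 0.000
      vertex 4.655 7.593 23.553
    endloop
  endfacet
  facet normal 0.0000 1.0000 0.0000
    outer loop
      vertex 15.790 7.593 0.000
      vertex 4.655 7.593 23.553
      vertex 15.790 7.593 23.553
    endloop
  endfacet
  facet normal 1.0000 0.0000 0.0000
    outer loop
      vertex 4.655 7.593 0.000
      vertex 4.655 19.927 0.000
      vertex 4.655 19.927 23.553
    endloop
  endfacet
  facet normal 1.0000 0.0000 0.0000
    outer loop
      vertex 4.655 7.593 0.000
      vertex 4.655 19.927 23.553
      vertex 4.655 7.593 23.553
    endloop
  endfacet
  facet normal 0.0000 1.0000 0.0000
    outer loop
      vertex 4.655 19.927 0.000
      vertex 0.000 19.927 0.000
      vertex 0.000 19.927 23.553
    endloop
  endfacet
  facet normal 0.0000 1.0000 0.0000
    outer loop
      vertex 4.655 19.927 0.000
      vertex 0.000 19.927 23.553
      vertex 4.655 19.927 23.553
    endloop
  endfacet
  facet normal -1.0000 0.0000 0.0000
    outer loop
      vertex 0.000 19.927 0.000
      vertex 0.000 0.000 0.000
      vertex 0.000 0.000 23.553
    endloop
  endfacet
  facet normal -1.0000 0.0000 0.0000
    outer loop
      vertex 0.000 19.927 0.000
      vertex 0.000 0.000 23.553
      vertex 0.000 19.927 23.553
    endloop
  endfacet
endsolid part

The G0 Z moves step by Δz≈3.365 mm. Every layer's G1 loop is the same polygon, so the solid is a straight extrusion of it from z=0 to z≈23.6. Closing with flat bottom and top caps and triangulating gives 20 facets — an L-shaped prism: outer 15.8 × 19.9 mm, arm thicknesses ≈ 7.59 mm (horizontal) and 4.66 mm (vertical), extruded 23.6 mm in z.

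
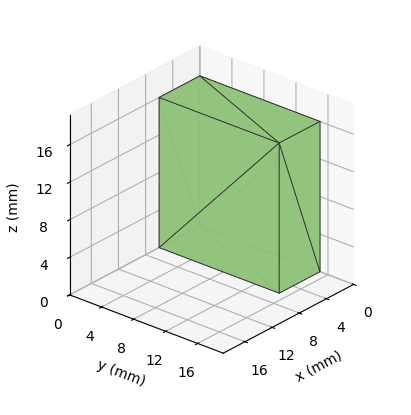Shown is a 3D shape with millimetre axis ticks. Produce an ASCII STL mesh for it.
Reading the render: the shape is a rectangular box, roughly 6 × 15 mm footprint and 16 mm tall (dimensions read to the nearest mm from the axis ticks). For the STL, each face is triangulated and given an outward normal.

solid part
  facet normal 0.0000 0.0000 -1.0000
    outer loop
      vertex 6.000 15.000 0.000
      vertex 6.000 0.000 0.000
      vertex 0.000 0.000 0.000
    endloop
  endfacet
  facet normal 0.0000 0.0000 -1.0000
    outer loop
      vertex 0.000 15.000 0.000
      vertex 6.000 15.000 0.000
      vertex 0.000 0.000 0.000
    endloop
  endfacet
  facet normal 0.0000 0.0000 1.0000
    outer loop
      vertex 0.000 0.000 16.000
      vertex 6.000 0.000 16.000
      vertex 6.000 15.000 16.000
    endloop
  endfacet
  facet normal 0.0000 0.0000 1.0000
    outer loop
      vertex 0.000 0.000 16.000
      vertex 6.000 15.000 16.000
      vertex 0.000 15.000 16.000
    endloop
  endfacet
  facet normal 0.0000 -1.0000 0.0000
    outer loop
      vertex 0.000 0.000 0.000
      vertex 6.000 0.000 0.000
      vertex 6.000 0.000 16.000
    endloop
  endfacet
  facet normal 0.0000 -1.0000 0.0000
    outer loop
      vertex 0.000 0.000 0.000
      vertex 6.000 0.000 16.000
      vertex 0.000 0.000 16.000
    endloop
  endfacet
  facet normal 0.0000 1.0000 0.0000
    outer loop
      vertex 6.000 15.000 16.000
      vertex 6.000 15.000 0.000
      vertex 0.000 15.000 0.000
    endloop
  endfacet
  facet normal 0.0000 1.0000 0.0000
    outer loop
      vertex 0.000 15.000 16.000
      vertex 6.000 15.000 16.000
      vertex 0.000 15.000 0.000
    endloop
  endfacet
  facet normal -1.0000 0.0000 0.0000
    outer loop
      vertex 0.000 15.000 16.000
      vertex 0.000 15.000 0.000
      vertex 0.000 0.000 0.000
    endloop
  endfacet
  facet normal -1.0000 0.0000 0.0000
    outer loop
      vertex 0.000 0.000 16.000
      vertex 0.000 15.000 16.000
      vertex 0.000 0.000 0.000
    endloop
  endfacet
  facet normal 1.0000 0.0000 0.0000
    outer loop
      vertex 6.000 0.000 0.000
      vertex 6.000 15.000 0.000
      vertex 6.000 15.000 16.000
    endloop
  endfacet
  facet normal 1.0000 0.0000 0.0000
    outer loop
      vertex 6.000 0.000 0.000
      vertex 6.000 15.000 16.000
      vertex 6.000 0.000 16.000
    endloop
  endfacet
endsolid part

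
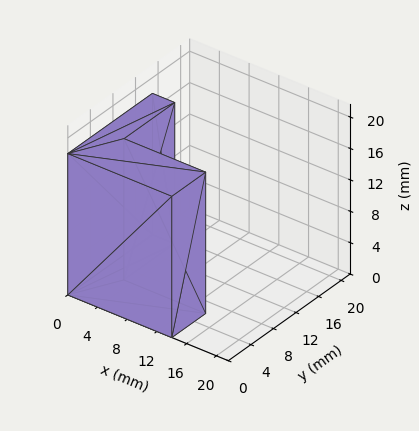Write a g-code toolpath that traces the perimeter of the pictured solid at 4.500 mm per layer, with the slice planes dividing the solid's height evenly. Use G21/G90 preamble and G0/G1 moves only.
Reading the render: the shape is an L-shaped prism: outer 14 × 15 mm, arm thicknesses ≈ 6 mm (horizontal) and 3 mm (vertical), extruded 18 mm in z (dimensions read to the nearest mm from the axis ticks). For the g-code, the solid's height is divided into equal slices at the stated Δz and each level perimeter traced with G1 moves after a G0 lift.

; perimeter-only toolpath
G21 ; units = mm
G90 ; absolute positioning
G28 ; home
; layer 1
G0 Z4.500
G0 X0.000 Y0.000
G1 X14.000 Y0.000
G1 X14.000 Y6.000
G1 X3.000 Y6.000
G1 X3.000 Y15.000
G1 X0.000 Y15.000
G1 X0.000 Y0.000
; layer 2
G0 Z9.000
G0 X0.000 Y0.000
G1 X14.000 Y0.000
G1 X14.000 Y6.000
G1 X3.000 Y6.000
G1 X3.000 Y15.000
G1 X0.000 Y15.000
G1 X0.000 Y0.000
; layer 3
G0 Z13.500
G0 X0.000 Y0.000
G1 X14.000 Y0.000
G1 X14.000 Y6.000
G1 X3.000 Y6.000
G1 X3.000 Y15.000
G1 X0.000 Y15.000
G1 X0.000 Y0.000
; layer 4
G0 Z18.000
G0 X0.000 Y0.000
G1 X14.000 Y0.000
G1 X14.000 Y6.000
G1 X3.000 Y6.000
G1 X3.000 Y15.000
G1 X0.000 Y15.000
G1 X0.000 Y0.000
M2 ; end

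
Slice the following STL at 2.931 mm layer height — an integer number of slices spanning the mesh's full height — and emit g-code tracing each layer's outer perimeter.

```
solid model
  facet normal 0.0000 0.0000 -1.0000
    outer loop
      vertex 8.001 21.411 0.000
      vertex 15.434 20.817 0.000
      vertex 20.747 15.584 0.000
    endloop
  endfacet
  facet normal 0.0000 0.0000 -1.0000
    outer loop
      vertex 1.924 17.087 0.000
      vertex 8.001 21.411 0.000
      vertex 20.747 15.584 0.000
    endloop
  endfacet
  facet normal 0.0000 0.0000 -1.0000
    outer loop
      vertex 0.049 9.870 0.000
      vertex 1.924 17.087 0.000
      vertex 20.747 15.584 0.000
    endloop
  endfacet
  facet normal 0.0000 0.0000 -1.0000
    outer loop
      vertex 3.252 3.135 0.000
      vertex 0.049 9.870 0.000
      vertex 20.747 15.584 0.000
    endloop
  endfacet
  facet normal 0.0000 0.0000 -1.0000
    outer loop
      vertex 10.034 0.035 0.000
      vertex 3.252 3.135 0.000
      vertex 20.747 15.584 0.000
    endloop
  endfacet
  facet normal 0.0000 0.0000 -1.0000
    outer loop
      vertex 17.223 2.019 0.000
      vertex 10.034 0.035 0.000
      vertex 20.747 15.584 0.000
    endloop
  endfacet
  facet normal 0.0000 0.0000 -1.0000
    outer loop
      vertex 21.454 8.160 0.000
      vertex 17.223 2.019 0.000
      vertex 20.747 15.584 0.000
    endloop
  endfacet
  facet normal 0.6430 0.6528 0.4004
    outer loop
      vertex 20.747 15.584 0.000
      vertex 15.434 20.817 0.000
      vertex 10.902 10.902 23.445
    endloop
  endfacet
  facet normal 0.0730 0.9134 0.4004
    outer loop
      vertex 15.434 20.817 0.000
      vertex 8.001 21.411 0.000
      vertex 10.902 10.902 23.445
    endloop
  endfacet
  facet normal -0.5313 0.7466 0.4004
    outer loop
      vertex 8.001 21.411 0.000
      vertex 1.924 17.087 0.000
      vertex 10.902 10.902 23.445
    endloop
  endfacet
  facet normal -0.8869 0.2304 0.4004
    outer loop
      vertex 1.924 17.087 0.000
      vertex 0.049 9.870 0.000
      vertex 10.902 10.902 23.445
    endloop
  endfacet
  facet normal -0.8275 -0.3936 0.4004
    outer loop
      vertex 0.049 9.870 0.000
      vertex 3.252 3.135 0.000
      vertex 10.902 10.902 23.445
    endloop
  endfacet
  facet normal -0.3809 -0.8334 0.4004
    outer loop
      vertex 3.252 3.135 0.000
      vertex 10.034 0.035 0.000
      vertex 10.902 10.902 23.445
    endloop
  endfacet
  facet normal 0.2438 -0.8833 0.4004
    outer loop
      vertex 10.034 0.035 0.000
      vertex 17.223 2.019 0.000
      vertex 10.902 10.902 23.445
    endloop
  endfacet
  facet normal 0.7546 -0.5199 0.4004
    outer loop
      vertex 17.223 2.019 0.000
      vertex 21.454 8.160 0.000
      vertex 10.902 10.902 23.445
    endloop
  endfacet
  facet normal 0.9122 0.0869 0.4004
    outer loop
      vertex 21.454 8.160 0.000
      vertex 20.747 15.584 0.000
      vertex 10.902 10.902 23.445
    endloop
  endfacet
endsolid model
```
; perimeter-only toolpath
G21 ; units = mm
G90 ; absolute positioning
G28 ; home
; layer 1
G0 Z2.931
G0 X19.516 Y14.999
G1 X14.867 Y19.578
G1 X8.364 Y20.097
G1 X3.046 Y16.314
G1 X1.406 Y9.999
G1 X4.208 Y4.106
G1 X10.143 Y1.393
G1 X16.433 Y3.129
G1 X20.135 Y8.503
G1 X19.516 Y14.999
; layer 2
G0 Z5.861
G0 X18.286 Y14.413
G1 X14.301 Y18.338
G1 X8.726 Y18.784
G1 X4.168 Y15.541
G1 X2.762 Y10.128
G1 X5.165 Y5.077
G1 X10.251 Y2.752
G1 X15.643 Y4.240
G1 X18.816 Y8.845
G1 X18.286 Y14.413
; layer 3
G0 Z8.792
G0 X17.055 Y13.828
G1 X13.735 Y17.099
G1 X9.089 Y17.470
G1 X5.291 Y14.768
G1 X4.119 Y10.257
G1 X6.121 Y6.048
G1 X10.360 Y4.110
G1 X14.853 Y5.350
G1 X17.497 Y9.188
G1 X17.055 Y13.828
; layer 4
G0 Z11.723
G0 X15.825 Y13.243
G1 X13.168 Y15.860
G1 X9.451 Y16.157
G1 X6.413 Y13.994
G1 X5.475 Y10.386
G1 X7.077 Y7.018
G1 X10.468 Y5.468
G1 X14.062 Y6.460
G1 X16.178 Y9.531
G1 X15.825 Y13.243
; layer 5
G0 Z14.653
G0 X14.594 Y12.658
G1 X12.601 Y14.620
G1 X9.814 Y14.843
G1 X7.535 Y13.221
G1 X6.832 Y10.515
G1 X8.033 Y7.989
G1 X10.576 Y6.827
G1 X13.272 Y7.571
G1 X14.859 Y9.874
G1 X14.594 Y12.658
; layer 6
G0 Z17.584
G0 X13.363 Y12.072
G1 X12.035 Y13.381
G1 X10.177 Y13.529
G1 X8.658 Y12.448
G1 X8.189 Y10.644
G1 X8.989 Y8.960
G1 X10.685 Y8.185
G1 X12.482 Y8.681
G1 X13.540 Y10.216
G1 X13.363 Y12.072
; layer 7
G0 Z20.514
G0 X12.133 Y11.487
G1 X11.468 Y12.141
G1 X10.539 Y12.216
G1 X9.780 Y11.675
G1 X9.545 Y10.773
G1 X9.946 Y9.931
G1 X10.793 Y9.544
G1 X11.692 Y9.792
G1 X12.221 Y10.559
G1 X12.133 Y11.487
M2 ; end

The solid is a regular 9-sided pyramid, base circumscribed radius ≈ 10.9 mm, apex at z ≈ 23.4 mm. Slicing at Δz = 2.931 mm — 8 equal slices spanning the solid's height, so layer i sits at z = i·h/8 — gives 7 non-empty perimeters. Each is a 9-segment closed polygon; G0 lifts to the layer z and rapids to the start vertex, then G1 traces the edges. The cross-section shrinks linearly with z (the slice at the apex is degenerate and omitted).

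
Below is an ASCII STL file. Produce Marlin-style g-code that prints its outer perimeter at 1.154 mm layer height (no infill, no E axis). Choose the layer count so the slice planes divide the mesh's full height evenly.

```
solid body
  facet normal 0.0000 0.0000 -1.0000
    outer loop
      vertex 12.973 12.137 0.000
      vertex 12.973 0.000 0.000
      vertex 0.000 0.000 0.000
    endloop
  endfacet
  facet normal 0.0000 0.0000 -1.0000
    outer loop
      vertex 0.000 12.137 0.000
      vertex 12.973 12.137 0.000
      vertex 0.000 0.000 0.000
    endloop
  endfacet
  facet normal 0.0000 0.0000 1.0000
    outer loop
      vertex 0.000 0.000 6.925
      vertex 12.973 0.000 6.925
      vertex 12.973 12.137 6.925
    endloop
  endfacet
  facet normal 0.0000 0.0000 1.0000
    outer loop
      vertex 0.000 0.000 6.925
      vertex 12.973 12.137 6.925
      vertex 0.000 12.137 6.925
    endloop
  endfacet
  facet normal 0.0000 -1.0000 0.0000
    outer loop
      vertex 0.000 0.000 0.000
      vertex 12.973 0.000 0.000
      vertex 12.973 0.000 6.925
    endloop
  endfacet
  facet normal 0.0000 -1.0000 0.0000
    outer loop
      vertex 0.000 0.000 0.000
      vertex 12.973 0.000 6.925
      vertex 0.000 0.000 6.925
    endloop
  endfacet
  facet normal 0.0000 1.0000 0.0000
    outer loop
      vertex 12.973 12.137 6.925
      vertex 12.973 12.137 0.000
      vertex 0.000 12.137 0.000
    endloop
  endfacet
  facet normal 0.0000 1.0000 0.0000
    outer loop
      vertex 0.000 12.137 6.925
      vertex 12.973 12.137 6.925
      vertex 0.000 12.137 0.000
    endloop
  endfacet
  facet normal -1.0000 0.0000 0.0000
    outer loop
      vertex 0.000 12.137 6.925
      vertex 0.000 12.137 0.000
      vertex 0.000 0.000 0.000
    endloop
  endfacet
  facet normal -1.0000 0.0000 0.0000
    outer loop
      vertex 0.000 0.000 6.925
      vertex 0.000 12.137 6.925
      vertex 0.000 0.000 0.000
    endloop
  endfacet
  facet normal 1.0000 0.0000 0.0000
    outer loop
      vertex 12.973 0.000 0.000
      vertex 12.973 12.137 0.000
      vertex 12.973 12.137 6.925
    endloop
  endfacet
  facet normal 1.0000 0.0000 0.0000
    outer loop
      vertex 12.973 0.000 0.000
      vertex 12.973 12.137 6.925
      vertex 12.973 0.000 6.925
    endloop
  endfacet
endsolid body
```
; perimeter-only toolpath
G21 ; units = mm
G90 ; absolute positioning
G28 ; home
; layer 1
G0 Z1.154
G0 X0.000 Y0.000
G1 X12.973 Y0.000
G1 X12.973 Y12.137
G1 X0.000 Y12.137
G1 X0.000 Y0.000
; layer 2
G0 Z2.308
G0 X0.000 Y0.000
G1 X12.973 Y0.000
G1 X12.973 Y12.137
G1 X0.000 Y12.137
G1 X0.000 Y0.000
; layer 3
G0 Z3.462
G0 X0.000 Y0.000
G1 X12.973 Y0.000
G1 X12.973 Y12.137
G1 X0.000 Y12.137
G1 X0.000 Y0.000
; layer 4
G0 Z4.617
G0 X0.000 Y0.000
G1 X12.973 Y0.000
G1 X12.973 Y12.137
G1 X0.000 Y12.137
G1 X0.000 Y0.000
; layer 5
G0 Z5.771
G0 X0.000 Y0.000
G1 X12.973 Y0.000
G1 X12.973 Y12.137
G1 X0.000 Y12.137
G1 X0.000 Y0.000
; layer 6
G0 Z6.925
G0 X0.000 Y0.000
G1 X12.973 Y0.000
G1 X12.973 Y12.137
G1 X0.000 Y12.137
G1 X0.000 Y0.000
M2 ; end

The solid is a rectangular box, roughly 13 × 12.1 mm footprint and 6.92 mm tall. Slicing at Δz = 1.154 mm — 6 equal slices spanning the solid's height, so layer i sits at z = i·h/6 — gives 6 non-empty perimeters. Each is a 4-segment closed polygon; G0 lifts to the layer z and rapids to the start vertex, then G1 traces the edges.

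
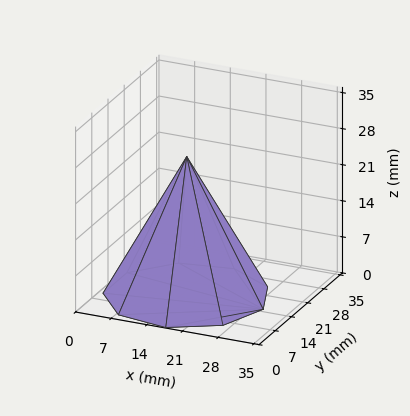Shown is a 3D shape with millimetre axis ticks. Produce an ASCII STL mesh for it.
Reading the render: the shape is a regular 9-sided pyramid, base circumscribed radius ≈ 15 mm, apex at z ≈ 27 mm (dimensions read to the nearest mm from the axis ticks). For the STL, each face is triangulated and given an outward normal.

solid part
  facet normal 0.0000 0.0000 -1.0000
    outer loop
      vertex 17.605 29.772 0.000
      vertex 26.491 24.642 0.000
      vertex 30.000 15.000 0.000
    endloop
  endfacet
  facet normal 0.0000 0.0000 -1.0000
    outer loop
      vertex 7.500 27.990 0.000
      vertex 17.605 29.772 0.000
      vertex 30.000 15.000 0.000
    endloop
  endfacet
  facet normal 0.0000 0.0000 -1.0000
    outer loop
      vertex 0.905 20.130 0.000
      vertex 7.500 27.990 0.000
      vertex 30.000 15.000 0.000
    endloop
  endfacet
  facet normal 0.0000 0.0000 -1.0000
    outer loop
      vertex 0.905 9.870 0.000
      vertex 0.905 20.130 0.000
      vertex 30.000 15.000 0.000
    endloop
  endfacet
  facet normal 0.0000 0.0000 -1.0000
    outer loop
      vertex 7.500 2.010 0.000
      vertex 0.905 9.870 0.000
      vertex 30.000 15.000 0.000
    endloop
  endfacet
  facet normal 0.0000 0.0000 -1.0000
    outer loop
      vertex 17.605 0.228 0.000
      vertex 7.500 2.010 0.000
      vertex 30.000 15.000 0.000
    endloop
  endfacet
  facet normal 0.0000 0.0000 -1.0000
    outer loop
      vertex 26.491 5.358 0.000
      vertex 17.605 0.228 0.000
      vertex 30.000 15.000 0.000
    endloop
  endfacet
  facet normal 0.8330 0.3032 0.4628
    outer loop
      vertex 30.000 15.000 0.000
      vertex 26.491 24.642 0.000
      vertex 15.000 15.000 27.000
    endloop
  endfacet
  facet normal 0.4432 0.7677 0.4628
    outer loop
      vertex 26.491 24.642 0.000
      vertex 17.605 29.772 0.000
      vertex 15.000 15.000 27.000
    endloop
  endfacet
  facet normal -0.1540 0.8730 0.4628
    outer loop
      vertex 17.605 29.772 0.000
      vertex 7.500 27.990 0.000
      vertex 15.000 15.000 27.000
    endloop
  endfacet
  facet normal -0.6791 0.5698 0.4628
    outer loop
      vertex 7.500 27.990 0.000
      vertex 0.905 20.130 0.000
      vertex 15.000 15.000 27.000
    endloop
  endfacet
  facet normal -0.8865 0.0000 0.4628
    outer loop
      vertex 0.905 20.130 0.000
      vertex 0.905 9.870 0.000
      vertex 15.000 15.000 27.000
    endloop
  endfacet
  facet normal -0.6791 -0.5698 0.4628
    outer loop
      vertex 0.905 9.870 0.000
      vertex 7.500 2.010 0.000
      vertex 15.000 15.000 27.000
    endloop
  endfacet
  facet normal -0.1540 -0.8730 0.4628
    outer loop
      vertex 7.500 2.010 0.000
      vertex 17.605 0.228 0.000
      vertex 15.000 15.000 27.000
    endloop
  endfacet
  facet normal 0.4432 -0.7677 0.4628
    outer loop
      vertex 17.605 0.228 0.000
      vertex 26.491 5.358 0.000
      vertex 15.000 15.000 27.000
    endloop
  endfacet
  facet normal 0.8330 -0.3032 0.4628
    outer loop
      vertex 26.491 5.358 0.000
      vertex 30.000 15.000 0.000
      vertex 15.000 15.000 27.000
    endloop
  endfacet
endsolid part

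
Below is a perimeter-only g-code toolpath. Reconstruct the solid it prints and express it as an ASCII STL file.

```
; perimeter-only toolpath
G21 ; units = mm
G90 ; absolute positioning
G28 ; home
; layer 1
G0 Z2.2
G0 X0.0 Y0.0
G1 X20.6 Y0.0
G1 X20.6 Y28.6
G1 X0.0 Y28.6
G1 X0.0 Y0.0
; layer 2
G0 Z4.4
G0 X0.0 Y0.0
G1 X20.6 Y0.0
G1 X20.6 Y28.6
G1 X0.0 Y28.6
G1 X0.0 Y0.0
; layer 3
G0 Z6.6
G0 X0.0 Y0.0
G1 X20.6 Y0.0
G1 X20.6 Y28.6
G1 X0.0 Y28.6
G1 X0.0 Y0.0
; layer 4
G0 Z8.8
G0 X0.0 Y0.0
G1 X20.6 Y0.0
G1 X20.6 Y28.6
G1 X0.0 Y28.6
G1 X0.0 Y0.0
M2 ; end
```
solid part
  facet normal 0.0000 0.0000 -1.0000
    outer loop
      vertex 20.6 28.6 0.0
      vertex 20.6 0.0 0.0
      vertex 0.0 0.0 0.0
    endloop
  endfacet
  facet normal 0.0000 0.0000 -1.0000
    outer loop
      vertex 0.0 28.6 0.0
      vertex 20.6 28.6 0.0
      vertex 0.0 0.0 0.0
    endloop
  endfacet
  facet normal 0.0000 0.0000 1.0000
    outer loop
      vertex 0.0 0.0 8.8
      vertex 20.6 0.0 8.8
      vertex 20.6 28.6 8.8
    endloop
  endfacet
  facet normal 0.0000 0.0000 1.0000
    outer loop
      vertex 0.0 0.0 8.8
      vertex 20.6 28.6 8.8
      vertex 0.0 28.6 8.8
    endloop
  endfacet
  facet normal 0.0000 -1.0000 0.0000
    outer loop
      vertex 0.0 0.0 0.0
      vertex 20.6 0.0 0.0
      vertex 20.6 0.0 8.8
    endloop
  endfacet
  facet normal 0.0000 -1.0000 0.0000
    outer loop
      vertex 0.0 0.0 0.0
      vertex 20.6 0.0 8.8
      vertex 0.0 0.0 8.8
    endloop
  endfacet
  facet normal 0.0000 1.0000 0.0000
    outer loop
      vertex 20.6 28.6 8.8
      vertex 20.6 28.6 0.0
      vertex 0.0 28.6 0.0
    endloop
  endfacet
  facet normal 0.0000 1.0000 0.0000
    outer loop
      vertex 0.0 28.6 8.8
      vertex 20.6 28.6 8.8
      vertex 0.0 28.6 0.0
    endloop
  endfacet
  facet normal -1.0000 0.0000 0.0000
    outer loop
      vertex 0.0 28.6 8.8
      vertex 0.0 28.6 0.0
      vertex 0.0 0.0 0.0
    endloop
  endfacet
  facet normal -1.0000 0.0000 0.0000
    outer loop
      vertex 0.0 0.0 8.8
      vertex 0.0 28.6 8.8
      vertex 0.0 0.0 0.0
    endloop
  endfacet
  facet normal 1.0000 0.0000 0.0000
    outer loop
      vertex 20.6 0.0 0.0
      vertex 20.6 28.6 0.0
      vertex 20.6 28.6 8.8
    endloop
  endfacet
  facet normal 1.0000 0.0000 0.0000
    outer loop
      vertex 20.6 0.0 0.0
      vertex 20.6 28.6 8.8
      vertex 20.6 0.0 8.8
    endloop
  endfacet
endsolid part

The G0 Z moves step by Δz≈2.2 mm. Every layer's G1 loop is the same polygon, so the solid is a straight extrusion of it from z=0 to z≈8.8. Closing with flat bottom and top caps and triangulating gives 12 facets — a rectangular box, roughly 20.6 × 28.6 mm footprint and 8.8 mm tall.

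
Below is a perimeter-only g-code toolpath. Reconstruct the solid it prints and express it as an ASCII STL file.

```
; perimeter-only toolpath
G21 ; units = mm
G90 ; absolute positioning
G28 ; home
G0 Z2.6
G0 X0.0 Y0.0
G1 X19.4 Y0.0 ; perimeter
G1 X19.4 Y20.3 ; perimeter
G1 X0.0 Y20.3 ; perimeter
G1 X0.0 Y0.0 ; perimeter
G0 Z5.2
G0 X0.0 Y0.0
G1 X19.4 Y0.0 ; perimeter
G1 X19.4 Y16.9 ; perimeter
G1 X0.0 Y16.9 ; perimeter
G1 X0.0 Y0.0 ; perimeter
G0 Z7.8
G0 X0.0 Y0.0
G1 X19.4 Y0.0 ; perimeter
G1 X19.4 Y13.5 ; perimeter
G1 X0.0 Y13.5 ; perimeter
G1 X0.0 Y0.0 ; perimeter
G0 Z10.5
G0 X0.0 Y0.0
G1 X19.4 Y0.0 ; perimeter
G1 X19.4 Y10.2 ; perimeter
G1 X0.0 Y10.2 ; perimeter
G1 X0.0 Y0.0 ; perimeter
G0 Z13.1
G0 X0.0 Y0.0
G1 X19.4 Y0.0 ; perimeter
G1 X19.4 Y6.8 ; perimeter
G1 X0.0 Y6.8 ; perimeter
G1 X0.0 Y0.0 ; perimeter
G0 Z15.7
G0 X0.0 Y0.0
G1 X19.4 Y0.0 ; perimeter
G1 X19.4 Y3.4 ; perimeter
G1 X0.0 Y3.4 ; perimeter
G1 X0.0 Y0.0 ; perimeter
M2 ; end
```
solid part
  facet normal 0.0000 0.0000 -1.0000
    outer loop
      vertex 19.4 23.7 0.0
      vertex 19.4 0.0 0.0
      vertex 0.0 0.0 0.0
    endloop
  endfacet
  facet normal 0.0000 0.0000 -1.0000
    outer loop
      vertex 0.0 23.7 0.0
      vertex 19.4 23.7 0.0
      vertex 0.0 0.0 0.0
    endloop
  endfacet
  facet normal 0.0000 -1.0000 0.0000
    outer loop
      vertex 0.0 0.0 0.0
      vertex 19.4 0.0 0.0
      vertex 19.4 0.0 18.3
    endloop
  endfacet
  facet normal 0.0000 -1.0000 0.0000
    outer loop
      vertex 0.0 0.0 0.0
      vertex 19.4 0.0 18.3
      vertex 0.0 0.0 18.3
    endloop
  endfacet
  facet normal 0.0000 0.6112 0.7915
    outer loop
      vertex 0.0 0.0 18.3
      vertex 19.4 0.0 18.3
      vertex 19.4 23.7 0.0
    endloop
  endfacet
  facet normal 0.0000 0.6112 0.7915
    outer loop
      vertex 0.0 0.0 18.3
      vertex 19.4 23.7 0.0
      vertex 0.0 23.7 0.0
    endloop
  endfacet
  facet normal -1.0000 0.0000 0.0000
    outer loop
      vertex 0.0 0.0 18.3
      vertex 0.0 23.7 0.0
      vertex 0.0 0.0 0.0
    endloop
  endfacet
  facet normal 1.0000 0.0000 0.0000
    outer loop
      vertex 19.4 0.0 0.0
      vertex 19.4 23.7 0.0
      vertex 19.4 0.0 18.3
    endloop
  endfacet
endsolid part

The G0 Z moves step by Δz≈2.6 mm. The G1 loops shrink linearly with z, so the solid tapers from its base footprint up to z≈18.3. Closing with a flat bottom cap and the tapered top and triangulating gives 8 facets — a wedge (ramp): 19.4 × 23.7 mm base, rising to 18.3 mm along the y=0 edge and sloping linearly to z=0 at y=23.7.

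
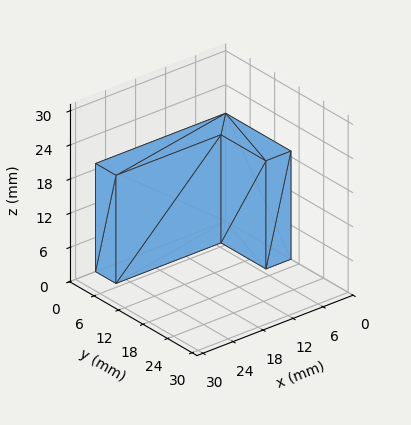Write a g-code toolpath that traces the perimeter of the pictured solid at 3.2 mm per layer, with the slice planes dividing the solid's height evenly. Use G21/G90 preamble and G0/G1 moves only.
Reading the render: the shape is an L-shaped prism: outer 26 × 16 mm, arm thicknesses ≈ 5 mm (horizontal) and 5 mm (vertical), extruded 19 mm in z (dimensions read to the nearest mm from the axis ticks). For the g-code, the solid's height is divided into equal slices at the stated Δz and each level perimeter traced with G1 moves after a G0 lift.

; perimeter-only toolpath
G21 ; units = mm
G90 ; absolute positioning
G28 ; home
; layer 1
G0 Z3.2
G0 X0.0 Y0.0
G1 X26.0 Y0.0
G1 X26.0 Y5.0
G1 X5.0 Y5.0
G1 X5.0 Y16.0
G1 X0.0 Y16.0
G1 X0.0 Y0.0
; layer 2
G0 Z6.3
G0 X0.0 Y0.0
G1 X26.0 Y0.0
G1 X26.0 Y5.0
G1 X5.0 Y5.0
G1 X5.0 Y16.0
G1 X0.0 Y16.0
G1 X0.0 Y0.0
; layer 3
G0 Z9.5
G0 X0.0 Y0.0
G1 X26.0 Y0.0
G1 X26.0 Y5.0
G1 X5.0 Y5.0
G1 X5.0 Y16.0
G1 X0.0 Y16.0
G1 X0.0 Y0.0
; layer 4
G0 Z12.7
G0 X0.0 Y0.0
G1 X26.0 Y0.0
G1 X26.0 Y5.0
G1 X5.0 Y5.0
G1 X5.0 Y16.0
G1 X0.0 Y16.0
G1 X0.0 Y0.0
; layer 5
G0 Z15.8
G0 X0.0 Y0.0
G1 X26.0 Y0.0
G1 X26.0 Y5.0
G1 X5.0 Y5.0
G1 X5.0 Y16.0
G1 X0.0 Y16.0
G1 X0.0 Y0.0
; layer 6
G0 Z19.0
G0 X0.0 Y0.0
G1 X26.0 Y0.0
G1 X26.0 Y5.0
G1 X5.0 Y5.0
G1 X5.0 Y16.0
G1 X0.0 Y16.0
G1 X0.0 Y0.0
M2 ; end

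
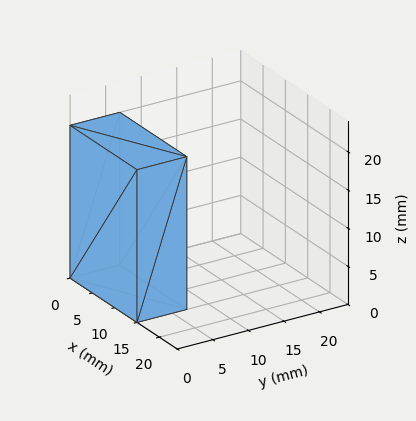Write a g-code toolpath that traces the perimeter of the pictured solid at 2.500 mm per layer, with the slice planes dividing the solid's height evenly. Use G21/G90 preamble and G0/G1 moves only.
Reading the render: the shape is a rectangular box, roughly 15 × 7 mm footprint and 20 mm tall (dimensions read to the nearest mm from the axis ticks). For the g-code, the solid's height is divided into equal slices at the stated Δz and each level perimeter traced with G1 moves after a G0 lift.

; perimeter-only toolpath
G21 ; units = mm
G90 ; absolute positioning
G28 ; home
; layer 1
G0 Z2.500
G0 X0.000 Y0.000
G1 X15.000 Y0.000
G1 X15.000 Y7.000
G1 X0.000 Y7.000
G1 X0.000 Y0.000
; layer 2
G0 Z5.000
G0 X0.000 Y0.000
G1 X15.000 Y0.000
G1 X15.000 Y7.000
G1 X0.000 Y7.000
G1 X0.000 Y0.000
; layer 3
G0 Z7.500
G0 X0.000 Y0.000
G1 X15.000 Y0.000
G1 X15.000 Y7.000
G1 X0.000 Y7.000
G1 X0.000 Y0.000
; layer 4
G0 Z10.000
G0 X0.000 Y0.000
G1 X15.000 Y0.000
G1 X15.000 Y7.000
G1 X0.000 Y7.000
G1 X0.000 Y0.000
; layer 5
G0 Z12.500
G0 X0.000 Y0.000
G1 X15.000 Y0.000
G1 X15.000 Y7.000
G1 X0.000 Y7.000
G1 X0.000 Y0.000
; layer 6
G0 Z15.000
G0 X0.000 Y0.000
G1 X15.000 Y0.000
G1 X15.000 Y7.000
G1 X0.000 Y7.000
G1 X0.000 Y0.000
; layer 7
G0 Z17.500
G0 X0.000 Y0.000
G1 X15.000 Y0.000
G1 X15.000 Y7.000
G1 X0.000 Y7.000
G1 X0.000 Y0.000
; layer 8
G0 Z20.000
G0 X0.000 Y0.000
G1 X15.000 Y0.000
G1 X15.000 Y7.000
G1 X0.000 Y7.000
G1 X0.000 Y0.000
M2 ; end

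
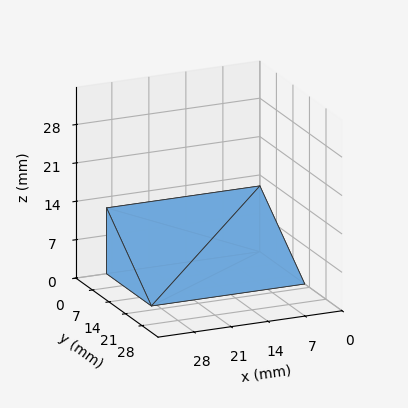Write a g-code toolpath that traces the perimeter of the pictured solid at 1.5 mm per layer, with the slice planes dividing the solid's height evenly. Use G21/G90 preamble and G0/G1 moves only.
Reading the render: the shape is a wedge (ramp): 29 × 19 mm base, rising to 12 mm along the y=0 edge and sloping linearly to z=0 at y=19 (dimensions read to the nearest mm from the axis ticks). For the g-code, the solid's height is divided into equal slices at the stated Δz and each level perimeter traced with G1 moves after a G0 lift.

; perimeter-only toolpath
G21 ; units = mm
G90 ; absolute positioning
G28 ; home
; layer 1
G0 Z1.5
G0 X0.0 Y0.0
G1 X29.0 Y0.0
G1 X29.0 Y16.6
G1 X0.0 Y16.6
G1 X0.0 Y0.0
; layer 2
G0 Z3.0
G0 X0.0 Y0.0
G1 X29.0 Y0.0
G1 X29.0 Y14.2
G1 X0.0 Y14.2
G1 X0.0 Y0.0
; layer 3
G0 Z4.5
G0 X0.0 Y0.0
G1 X29.0 Y0.0
G1 X29.0 Y11.9
G1 X0.0 Y11.9
G1 X0.0 Y0.0
; layer 4
G0 Z6.0
G0 X0.0 Y0.0
G1 X29.0 Y0.0
G1 X29.0 Y9.5
G1 X0.0 Y9.5
G1 X0.0 Y0.0
; layer 5
G0 Z7.5
G0 X0.0 Y0.0
G1 X29.0 Y0.0
G1 X29.0 Y7.1
G1 X0.0 Y7.1
G1 X0.0 Y0.0
; layer 6
G0 Z9.0
G0 X0.0 Y0.0
G1 X29.0 Y0.0
G1 X29.0 Y4.8
G1 X0.0 Y4.8
G1 X0.0 Y0.0
; layer 7
G0 Z10.5
G0 X0.0 Y0.0
G1 X29.0 Y0.0
G1 X29.0 Y2.4
G1 X0.0 Y2.4
G1 X0.0 Y0.0
M2 ; end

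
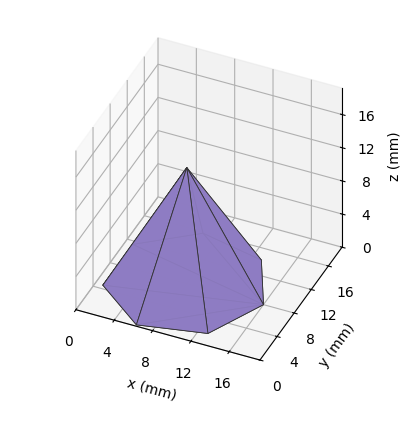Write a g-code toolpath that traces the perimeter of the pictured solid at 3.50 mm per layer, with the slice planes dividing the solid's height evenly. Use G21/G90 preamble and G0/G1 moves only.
Reading the render: the shape is a regular 7-sided pyramid, base circumscribed radius ≈ 8 mm, apex at z ≈ 14 mm (dimensions read to the nearest mm from the axis ticks). For the g-code, the solid's height is divided into equal slices at the stated Δz and each level perimeter traced with G1 moves after a G0 lift.

; perimeter-only toolpath
G21 ; units = mm
G90 ; absolute positioning
G28 ; home
; layer 1
G0 Z3.50
G0 X14.00 Y8.00
G1 X11.74 Y12.69
G1 X6.67 Y13.85
G1 X2.59 Y10.60
G1 X2.59 Y5.40
G1 X6.67 Y2.15
G1 X11.74 Y3.31
G1 X14.00 Y8.00
; layer 2
G0 Z7.00
G0 X12.00 Y8.00
G1 X10.50 Y11.12
G1 X7.11 Y11.90
G1 X4.39 Y9.73
G1 X4.39 Y6.27
G1 X7.11 Y4.10
G1 X10.50 Y4.88
G1 X12.00 Y8.00
; layer 3
G0 Z10.50
G0 X10.00 Y8.00
G1 X9.25 Y9.56
G1 X7.55 Y9.95
G1 X6.20 Y8.87
G1 X6.20 Y7.13
G1 X7.55 Y6.05
G1 X9.25 Y6.44
G1 X10.00 Y8.00
M2 ; end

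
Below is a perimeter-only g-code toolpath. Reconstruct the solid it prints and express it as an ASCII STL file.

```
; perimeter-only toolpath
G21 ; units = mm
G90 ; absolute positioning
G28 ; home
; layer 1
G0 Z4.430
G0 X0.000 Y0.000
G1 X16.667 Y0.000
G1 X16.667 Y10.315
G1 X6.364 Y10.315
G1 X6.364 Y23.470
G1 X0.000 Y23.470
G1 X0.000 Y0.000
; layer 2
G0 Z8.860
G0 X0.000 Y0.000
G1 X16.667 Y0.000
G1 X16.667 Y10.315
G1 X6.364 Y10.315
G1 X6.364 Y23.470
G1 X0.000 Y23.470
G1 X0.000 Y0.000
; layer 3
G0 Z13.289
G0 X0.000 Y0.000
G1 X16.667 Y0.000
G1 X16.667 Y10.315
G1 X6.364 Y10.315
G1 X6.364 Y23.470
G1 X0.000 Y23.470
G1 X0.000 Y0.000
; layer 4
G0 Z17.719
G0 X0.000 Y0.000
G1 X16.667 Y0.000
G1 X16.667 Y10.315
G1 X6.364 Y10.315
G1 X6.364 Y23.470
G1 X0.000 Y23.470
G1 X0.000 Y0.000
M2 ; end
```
solid part
  facet normal 0.0000 0.0000 -1.0000
    outer loop
      vertex 16.667 10.315 0.000
      vertex 16.667 0.000 0.000
      vertex 0.000 0.000 0.000
    endloop
  endfacet
  facet normal 0.0000 0.0000 -1.0000
    outer loop
      vertex 6.364 10.315 0.000
      vertex 16.667 10.315 0.000
      vertex 0.000 0.000 0.000
    endloop
  endfacet
  facet normal 0.0000 0.0000 -1.0000
    outer loop
      vertex 6.364 23.470 0.000
      vertex 6.364 10.315 0.000
      vertex 0.000 0.000 0.000
    endloop
  endfacet
  facet normal 0.0000 0.0000 -1.0000
    outer loop
      vertex 0.000 23.470 0.000
      vertex 6.364 23.470 0.000
      vertex 0.000 0.000 0.000
    endloop
  endfacet
  facet normal 0.0000 0.0000 1.0000
    outer loop
      vertex 0.000 0.000 17.719
      vertex 16.667 0.000 17.719
      vertex 16.667 10.315 17.719
    endloop
  endfacet
  facet normal 0.0000 0.0000 1.0000
    outer loop
      vertex 0.000 0.000 17.719
      vertex 16.667 10.315 17.719
      vertex 6.364 10.315 17.719
    endloop
  endfacet
  facet normal 0.0000 0.0000 1.0000
    outer loop
      vertex 0.000 0.000 17.719
      vertex 6.364 10.315 17.719
      vertex 6.364 23.470 17.719
    endloop
  endfacet
  facet normal 0.0000 0.0000 1.0000
    outer loop
      vertex 0.000 0.000 17.719
      vertex 6.364 23.470 17.719
      vertex 0.000 23.470 17.719
    endloop
  endfacet
  facet normal 0.0000 -1.0000 0.0000
    outer loop
      vertex 0.000 0.000 0.000
      vertex 16.667 0.000 0.000
      vertex 16.667 0.000 17.719
    endloop
  endfacet
  facet normal 0.0000 -1.0000 0.0000
    outer loop
      vertex 0.000 0.000 0.000
      vertex 16.667 0.000 17.719
      vertex 0.000 0.000 17.719
    endloop
  endfacet
  facet normal 1.0000 0.0000 0.0000
    outer loop
      vertex 16.667 0.000 0.000
      vertex 16.667 10.315 0.000
      vertex 16.667 10.315 17.719
    endloop
  endfacet
  facet normal 1.0000 0.0000 0.0000
    outer loop
      vertex 16.667 0.000 0.000
      vertex 16.667 10.315 17.719
      vertex 16.667 0.000 17.719
    endloop
  endfacet
  facet normal 0.0000 1.0000 0.0000
    outer loop
      vertex 16.667 10.315 0.000
      vertex 6.364 10.315 0.000
      vertex 6.364 10.315 17.719
    endloop
  endfacet
  facet normal 0.0000 1.0000 0.0000
    outer loop
      vertex 16.667 10.315 0.000
      vertex 6.364 10.315 17.719
      vertex 16.667 10.315 17.719
    endloop
  endfacet
  facet normal 1.0000 0.0000 0.0000
    outer loop
      vertex 6.364 10.315 0.000
      vertex 6.364 23.470 0.000
      vertex 6.364 23.470 17.719
    endloop
  endfacet
  facet normal 1.0000 0.0000 0.0000
    outer loop
      vertex 6.364 10.315 0.000
      vertex 6.364 23.470 17.719
      vertex 6.364 10.315 17.719
    endloop
  endfacet
  facet normal 0.0000 1.0000 0.0000
    outer loop
      vertex 6.364 23.470 0.000
      vertex 0.000 23.470 0.000
      vertex 0.000 23.470 17.719
    endloop
  endfacet
  facet normal 0.0000 1.0000 0.0000
    outer loop
      vertex 6.364 23.470 0.000
      vertex 0.000 23.470 17.719
      vertex 6.364 23.470 17.719
    endloop
  endfacet
  facet normal -1.0000 0.0000 0.0000
    outer loop
      vertex 0.000 23.470 0.000
      vertex 0.000 0.000 0.000
      vertex 0.000 0.000 17.719
    endloop
  endfacet
  facet normal -1.0000 0.0000 0.0000
    outer loop
      vertex 0.000 23.470 0.000
      vertex 0.000 0.000 17.719
      vertex 0.000 23.470 17.719
    endloop
  endfacet
endsolid part

The G0 Z moves step by Δz≈4.430 mm. Every layer's G1 loop is the same polygon, so the solid is a straight extrusion of it from z=0 to z≈17.7. Closing with flat bottom and top caps and triangulating gives 20 facets — an L-shaped prism: outer 16.7 × 23.5 mm, arm thicknesses ≈ 10.3 mm (horizontal) and 6.36 mm (vertical), extruded 17.7 mm in z.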